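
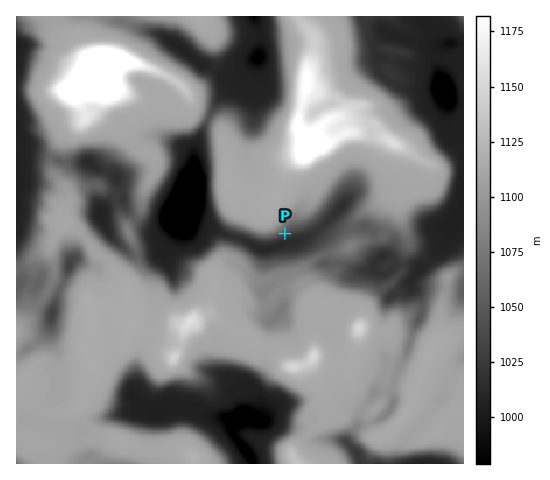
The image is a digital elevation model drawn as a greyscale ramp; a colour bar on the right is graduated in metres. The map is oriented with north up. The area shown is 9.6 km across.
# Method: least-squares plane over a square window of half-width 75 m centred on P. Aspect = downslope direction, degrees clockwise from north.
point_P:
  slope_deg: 13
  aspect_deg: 157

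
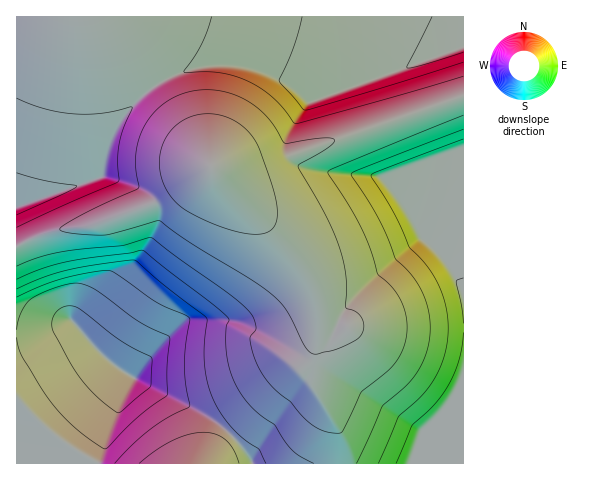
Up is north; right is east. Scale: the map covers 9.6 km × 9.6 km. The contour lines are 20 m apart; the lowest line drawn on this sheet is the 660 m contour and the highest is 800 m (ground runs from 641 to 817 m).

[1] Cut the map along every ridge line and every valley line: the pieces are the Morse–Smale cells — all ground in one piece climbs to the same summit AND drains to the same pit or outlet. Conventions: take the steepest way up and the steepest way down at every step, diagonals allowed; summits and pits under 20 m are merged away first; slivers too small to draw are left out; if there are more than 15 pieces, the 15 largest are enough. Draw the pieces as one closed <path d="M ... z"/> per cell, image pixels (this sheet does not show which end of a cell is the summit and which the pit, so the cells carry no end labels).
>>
<path d="M211 166l-4 2-53 35-62 22-39 6-37 15 1 218 80 0 21-55 15-30 4 0 48 24 32 20 23 22 12 19 86-1 0-33-27-52-1-16 5-12 2-15 0-24-6-26-9-19-16-22z"/><path d="M463 95l-173 60-31 14-17 2-30-4 74 77 16 22 9 19 6 26 0 24-2 15-5 12 1 16 27 52 1 34 125-1z"/><path d="M463 16l-361 1 41 51 67 97 13 4 22 2 25-6 20-10 172-59 2-1z"/><path d="M102 16l-86 1 1 229 36-15 39-6 62-22 57-37-68-98z"/><path d="M137 379l-5 2-14 28-20 55 154-1-12-18-23-22-20-13z"/>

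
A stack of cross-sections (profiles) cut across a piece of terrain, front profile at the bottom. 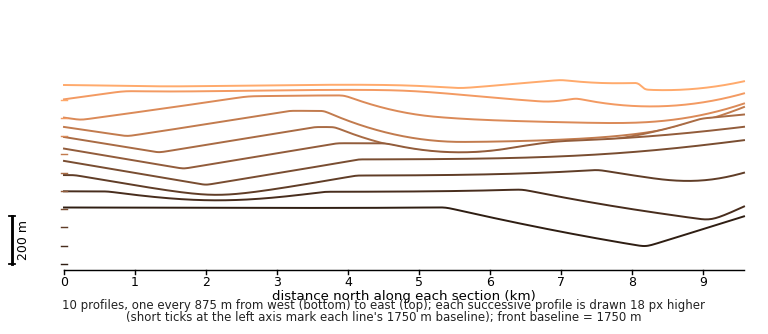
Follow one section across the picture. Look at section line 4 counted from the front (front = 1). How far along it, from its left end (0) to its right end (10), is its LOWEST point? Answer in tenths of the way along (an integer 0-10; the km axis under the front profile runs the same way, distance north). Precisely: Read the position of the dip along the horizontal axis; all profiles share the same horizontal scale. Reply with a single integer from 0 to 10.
2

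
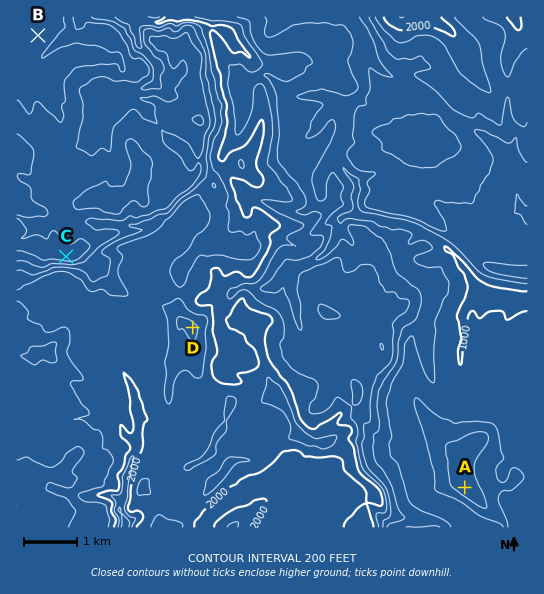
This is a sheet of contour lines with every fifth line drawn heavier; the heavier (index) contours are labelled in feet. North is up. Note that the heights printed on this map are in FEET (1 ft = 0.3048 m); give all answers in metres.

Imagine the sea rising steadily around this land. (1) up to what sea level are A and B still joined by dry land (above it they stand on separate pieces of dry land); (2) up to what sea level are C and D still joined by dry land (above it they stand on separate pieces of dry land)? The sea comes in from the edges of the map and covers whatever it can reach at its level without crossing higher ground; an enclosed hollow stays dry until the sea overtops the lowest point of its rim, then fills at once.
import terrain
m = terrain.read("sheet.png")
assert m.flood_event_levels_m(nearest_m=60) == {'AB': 360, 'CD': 660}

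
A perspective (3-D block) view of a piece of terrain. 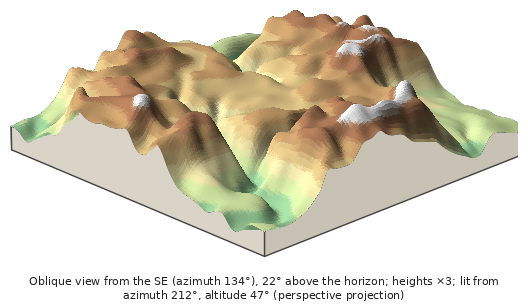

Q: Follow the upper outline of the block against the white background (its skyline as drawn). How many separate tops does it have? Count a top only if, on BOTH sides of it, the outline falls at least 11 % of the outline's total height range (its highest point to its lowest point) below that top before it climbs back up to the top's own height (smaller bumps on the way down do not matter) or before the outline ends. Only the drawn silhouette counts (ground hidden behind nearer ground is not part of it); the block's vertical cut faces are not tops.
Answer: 2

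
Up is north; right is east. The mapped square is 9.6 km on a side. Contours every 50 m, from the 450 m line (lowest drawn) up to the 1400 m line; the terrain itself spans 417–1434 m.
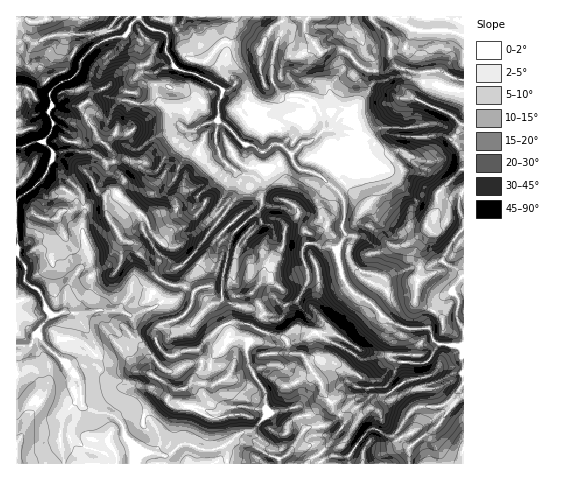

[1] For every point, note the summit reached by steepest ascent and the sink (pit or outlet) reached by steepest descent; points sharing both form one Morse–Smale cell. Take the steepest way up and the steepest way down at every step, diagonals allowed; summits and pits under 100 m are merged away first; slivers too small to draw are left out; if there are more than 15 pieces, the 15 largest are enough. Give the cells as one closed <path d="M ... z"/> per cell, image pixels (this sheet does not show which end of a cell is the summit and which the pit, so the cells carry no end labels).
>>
<path d="M234 16l-218 1 1 25 11-3 8 4 19-8 28 0 18-3 7-3 4 7-16 9-15 15-1 8-7 10-14 6-9 8 2 14-3 9 4 10-9 18 10 11 22-4 16 2 13 10 12 0 13-4 6-8 24-15 21-7 13 2 12-7 11-2-1 22 4 14 15 14 4 11 1 7-3 8-39 52-15 15 6 12-5 15-8 9-7 1 4 1 20 20 4-3 12-14 10-1 12 32 17 5-1 15 2 11 15 23 3 20-19-3-21 1-10 5-1 5 2 17 5 11-2 2-17 2-14-6-9 0-14 12-13-3 6-8 0-10-7-12-9-6-15-1-8 7 3 12 10 12 0 16 275 1 0-17 31-23 11-18 0-7 13-15 0-37-26-3-4-3-6-13-21 1-12-5-13-8-10-12-16-9-9-9-5-12-5-22 8-16-3-9 2-6-1-24-21-20-11-6-10-1-6-5-4-11 10-10-9-7-3 1 2-4-5-7-26-5-9-14-24-18 8-6 0-3-9-11 1-23 8-22z"/><path d="M463 16l-92 0 3 6 12 10 4 9 0 15 5 10-7 5-19 0-7-4-13-14-12-5-5 0-12 4-15-19 0-12 3-5-73 0 0 9-9 28 0 17 9 11 0 3-8 6 24 18 9 14 26 5 4 4 0 6 11 7-10 10 4 11 6 5 10 1 11 6 21 20 1 24-2 6 3 9-8 16 5 22 5 12 9 9 16 9 10 12 13 8 12 5 21-1 6 13 4 3 18 2 8 0z"/><path d="M217 121l-11 2-12 7-13-2-21 7-24 15-6 8-13 4-12 0-13-10-16-2-23 4-1 5 8 6 4 10 17 18 4 15-3 26 5 19-21 38-2 20 2 1 22 2 10-4 17 1 5-3 13-18 10-2 11 4 8 10 12-1 8-7 7-14 0-4-6-12 15-15 27-35 15-25-5-18-15-14-4-14z"/><path d="M168 301l-4 0-10 7-22 8-15-6-19 0-10 4-22-2 1 43-2 7 14 17 2 24 4 5 13 5 12 1 10 8 9-6 10 0 14 7 7 12 0 10-6 9 13 2 14-12 9 0 14 6 10 0 9-4-6-15 0-18 14-6 34 2 1-16-17-26-2-11 1-15-17-5-13-33-9 2-12 14-4 3-20-20z"/><path d="M53 160l-10 19-27 22 0 145 15 0 7-13 5 10 21 18 3-6 0-36-3-7 1-17 22-42-5-19 3-26-4-15-17-18-4-10z"/><path d="M38 333l-7 13-15 1 0 116 117 1 1-17-10-12-2-11-12-10-12-1-16-8-2-15-6 0-3-5 5-9-2-5-31-28z"/><path d="M109 29l-8 3-18 3-28 0-19 8-8-4-12 3 1 106 8-1 8-5 10 0 6-6 4-11-4-10 3-9-2-14 9-8 14-6 5-5 3-13 15-15 16-7z"/><path d="M370 16l-61 0-4 5 0 12 15 19 12-4 5 0 12 5 13 14 7 4 19 0 7-5-5-10 0-15-4-9-11-8z"/><path d="M463 385l-12 14 0 7-11 18-31 23 1 17 54-1z"/><path d="M43 142l-10 0-17 6 1 52 16-11 15-17 5-19z"/><path d="M143 288l-10 2-15 21 14 5 22-8 8-7-8-9z"/><path d="M76 375l-5 8 3 7 6-1 0-6z"/>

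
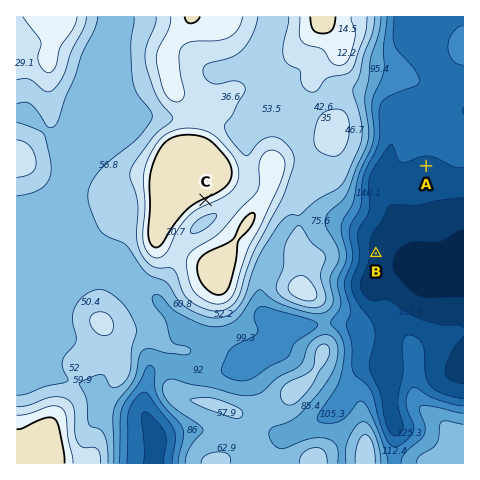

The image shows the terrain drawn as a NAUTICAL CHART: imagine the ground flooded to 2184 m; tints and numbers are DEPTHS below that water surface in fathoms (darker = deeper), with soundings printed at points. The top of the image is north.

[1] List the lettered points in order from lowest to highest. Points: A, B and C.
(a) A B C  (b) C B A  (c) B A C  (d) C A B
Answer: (c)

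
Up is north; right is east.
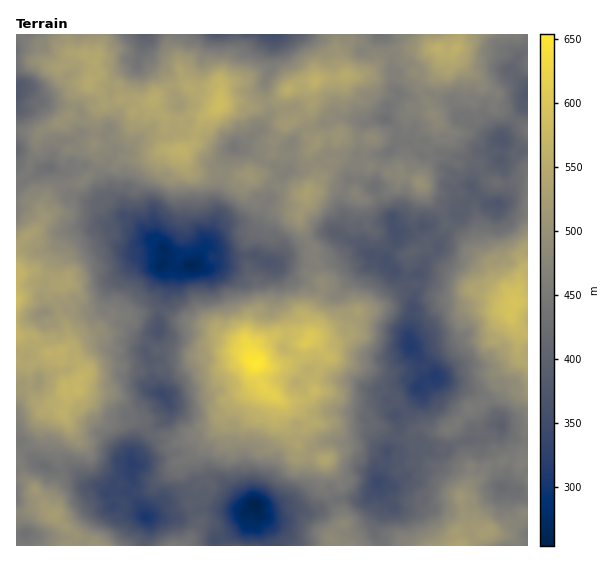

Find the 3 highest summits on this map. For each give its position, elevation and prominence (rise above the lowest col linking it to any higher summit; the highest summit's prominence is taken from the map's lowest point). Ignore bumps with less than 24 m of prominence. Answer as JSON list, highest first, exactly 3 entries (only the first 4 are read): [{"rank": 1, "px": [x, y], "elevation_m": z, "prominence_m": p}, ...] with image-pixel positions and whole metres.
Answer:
[{"rank": 1, "px": [257, 364], "elevation_m": 654, "prominence_m": 400}, {"rank": 2, "px": [306, 343], "elevation_m": 606, "prominence_m": 29}, {"rank": 3, "px": [515, 303], "elevation_m": 596, "prominence_m": 161}]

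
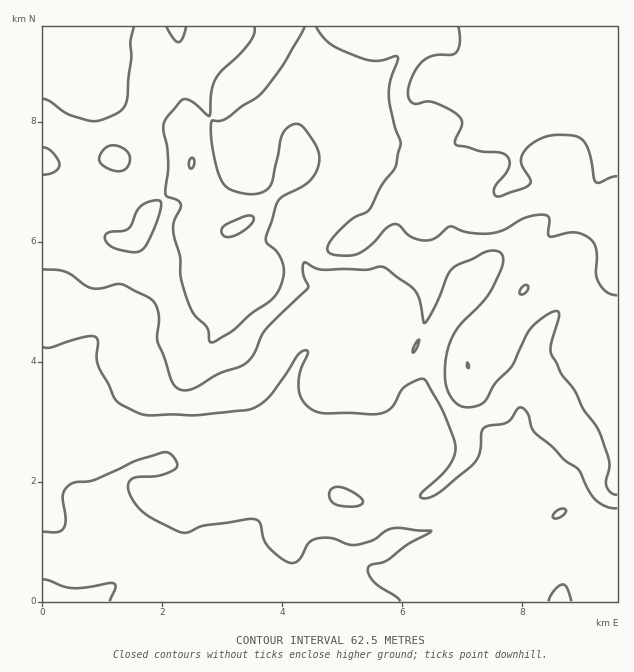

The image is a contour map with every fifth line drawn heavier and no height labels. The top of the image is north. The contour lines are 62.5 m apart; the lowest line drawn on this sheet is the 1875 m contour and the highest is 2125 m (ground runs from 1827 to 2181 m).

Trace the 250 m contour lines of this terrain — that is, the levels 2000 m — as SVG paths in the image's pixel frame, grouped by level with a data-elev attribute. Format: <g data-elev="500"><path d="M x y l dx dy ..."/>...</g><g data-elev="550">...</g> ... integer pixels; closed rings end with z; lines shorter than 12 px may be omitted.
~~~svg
<g data-elev="2000"><path d="M413 352l3-3 3-9-4 5z"/><path d="M43 269l22 3 20 13 7 3 8 1 16-5 6 0 30 16 4 6 3 9-1 27 6 15 6 21 6 9 9 3 11-3 24-14 21-7 9-6 5-8 10-22 43-42-5-15 1-10 1-1 12 7 6 1 42 0 14-3 6 1 30 23 5 9 4 22 1 1 11-18 11-29 5-7 33-17 8-1 6 1 4 4 0 8-11 25-10 14-23 24-9 16-4 14-1 13 0 12 4 11 6 9 8 5 10 0 10-4 4-4 9-16 16-17 19-38 16-13 10-4 2 5-8 27 0 11 11 21 12 14 9 20 16 23 10 30-3 24 5 7 6 2"/></g>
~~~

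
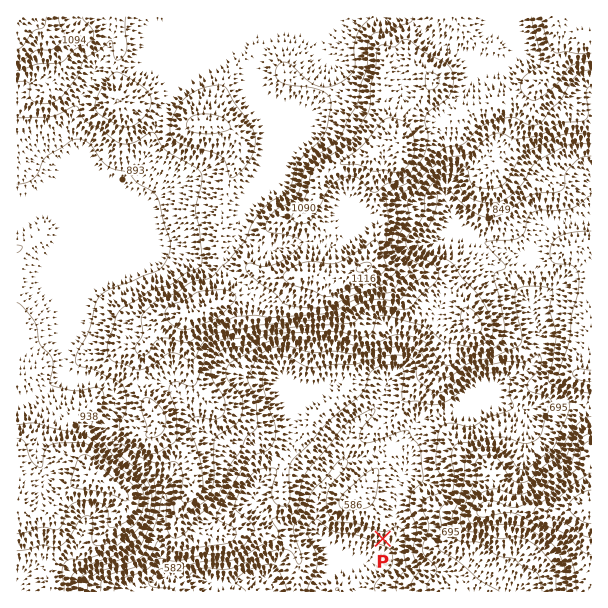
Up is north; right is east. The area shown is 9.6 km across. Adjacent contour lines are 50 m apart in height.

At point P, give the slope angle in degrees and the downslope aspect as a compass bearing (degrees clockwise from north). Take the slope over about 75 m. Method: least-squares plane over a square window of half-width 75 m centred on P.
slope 13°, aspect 193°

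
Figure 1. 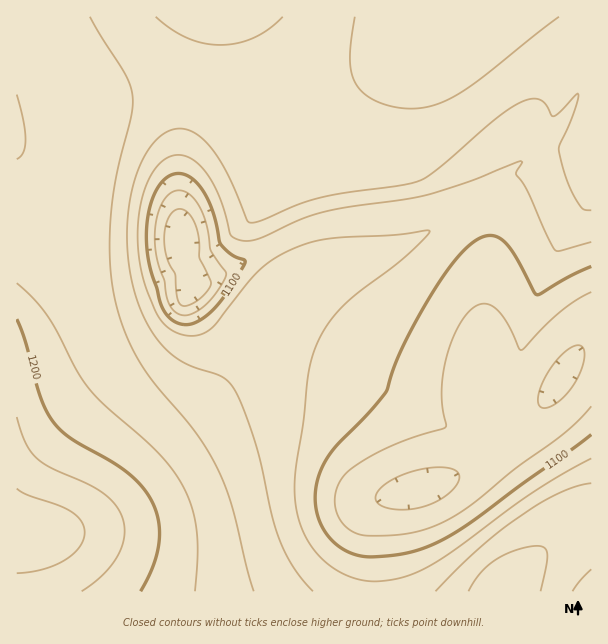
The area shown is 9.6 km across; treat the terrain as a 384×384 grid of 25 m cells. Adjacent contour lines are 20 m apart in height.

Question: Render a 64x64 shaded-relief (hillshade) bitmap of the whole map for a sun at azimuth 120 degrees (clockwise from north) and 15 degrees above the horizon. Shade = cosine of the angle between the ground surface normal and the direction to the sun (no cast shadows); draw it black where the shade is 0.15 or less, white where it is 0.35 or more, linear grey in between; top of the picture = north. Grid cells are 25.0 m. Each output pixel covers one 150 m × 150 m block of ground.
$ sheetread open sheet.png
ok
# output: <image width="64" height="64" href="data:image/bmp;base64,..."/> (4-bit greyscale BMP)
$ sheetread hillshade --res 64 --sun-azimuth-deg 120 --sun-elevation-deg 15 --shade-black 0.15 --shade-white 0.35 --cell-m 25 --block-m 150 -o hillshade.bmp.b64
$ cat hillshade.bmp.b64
<image width="64" height="64" href="data:image/bmp;base64,Qk12CAAAAAAAAHYAAAAoAAAAQAAAAEAAAAABAAQAAAAAAAAIAAATCwAAEwsAABAAAAAAAAAAAAAAABEREQAiIiIAMzMzAERERABVVVUAZmZmAHd3dwCIiIgAmZmZAKqqqgC7u7sAzMzMAN3d3QDu7u4A////AKqqqqqqqqqqqqqpmZmZmZmZiId3dmZlVUVWZ4mau7u7mqqqqqqqqqqqqqqpmZmZmZmYh3dmZlVURFZneJqru7uZqqqqu7u6qqqqqqqZmZmZmZiHdmZlVURERWZ4iaqru5maqqq7u7uqqqqqqqmZmZmZmId2ZmVURDM0VneImqqqmZmqqqu7u6qqqqqqqqqqqqmZh3ZmVVRDMyNFZ3iJmqqZmZqqqqu6qqqqqqqqqqqqqqmIdmZVVEMyIiRWd4iZqoiJmZqqqqqqqqqqqqqqqqqqqph2ZmVUQzIiIkVmeImaiIiJmZqqqqqqqqqqqqqqu7u6mHd2ZlVEMyIRJFZniJmIiIiZmZqqqqqqqqqqqqu7u7upiHd2ZVRDIiESRWZ4iYiIiIiZmZqqqqqqqqqqq7vMy6qYiHd2ZUQzIhIjRWeIiIiIiImZmZmqqqqqqqqrvMzMuqmZiHd2VUMyIiI0VneIiIiIiJmZmZmZmqqqqqu8zMy7qqmZiHdmVEMyIiNEVpiIiIiIiZmZmZmZmaqqq7vMzMu6qqmZiHdmVEMyIzRVmYiIiIiImZmZmZmZmqqqu8zMy7u6qqmZiHdlVDMzNEWZmIiIiIiJmZmZmZmZqqq7vMy7u7uqqpmZiHdlRDMzRKmZiIiIiImZmZmZmZmaqqu7u7u7u6qqqpmZiHZVQzNEqpmIiIiIiZmZmZmZmZqqqru7u7uqqqqqqZmZh2ZUQ0SqmZiIiIiJmZmZmZmZmaqqqqqqqqqqqqqZmZmYdmVERKqZmYiIiImZmZmZmZmZmqqqqqqqqqqqqpmYiZmHZVREqqmZmIiImZmZmZmZmZmZmqqqqqqqqqqqmZiImZh2VUSqqZmZmJmZmZmZmZmZmZmZmqqqqpmZqqqpmIeamYdlVKqqmZmZmZmZmZmZmZmZmZmZmZmZmZmqqqmYh4qpmHZVuqqZmZmZmZmZmIiJmZmZmZmZmZmZmqqqqpmHiqqYdmW6qpmZmZmZmZmIiIiZmZmZmZmZmZmaqqqqmYd5qqmHZrqqmZmZmZmZmYiIiImZmZmZmZmZmZqqqqqZh3mrqph2uqqZmZmZmZmZiHeIiJmZmZmZmZmZqqqqqpmIeKu6mHe6qpmZmZmZmZmHd3eImZmZmZmZmZmqqqqqmYh4q7qph7qqmZmZmZqqmIdmZ4iZmZmZmZmZmaqqqqqZiHebu6mYqqmZmZmZqqqYZlZmeImZmZmZmZmZqqqqqpmId5u7upmqqZmZmZqqu6hTNFZ4iZmZmZmZmZmqqqqqmYh3iru6qaqZmZmZmqu8uVIBJWeJmZmZmZmZmqqqqqqpiHeKu7uqqZmZmZmqu87rYQACV4iZmZmZmZmaqqqqqqmId3m7u7qZmYiJmaq83/2UAAAleJmZmZmZmZqqqqqqqYh3eKu7u5mIiImZq83e/rhAAAJXmZmZmZmZmqqqqqqpiHd4q7u7iIiIiZmrze7tuGQQAjV5mZmZmZmZqqqqqqmYd3ebu7uIiIiJmqze7tyoZVMiNFaJmZmZmZmqqquqqZh3d4q7u3iIiImavN//2oZlZ2U0RWeJmZmZmaqqq6qpmId3eau7d4iIiZq87//rdDRXmXVFVWeIiZmZqqqrqqmYh3d4qrt3iIiJmr3v/+uEIkeauoZVVmZ3eIiZqquqqZiHd3eaq3eIiJmave///IUhJYrMyoZmZmZmZneJqqqqmId3d4mqd4iImZq97//8hTIjabzdy5h3ZmZmZmeKqqqYh3d3eJqIiIiZmr3v//yWMiRXm83dy7qZmIh3ZmeaqpmHd3d3mYiIiZmave///JZDNFeJrM3MzMu7u6qYdmiqmYh3d3eIiIiJmZq87//8l1RFZ4iZq8zMzMzMzMy6h3mZiHd3d3iIiJmZmrzv/+ynVEVniJmZqqu7u7vMzMzKiImId3d3d4iJmZmavN7/7KdlVmeIiZmZmZmaqqq7zMzKmIh3d3d3mJmZmZq83u7cqGZmd4iJmZmZmZmZmaqru7u6h3d3d3eZmZmZmqvN7tuodmd4iImZmZmZmZmZmqqqqqqpdnd3d5mZmZmZq8zdy6h3d3iIiIiZmZmZmZmZqqqqqpmXVnd3mZmZmZmqvMzLmId3iIiIiIiImZmZmZmqqqqqmZl1VneZmZmZmaq7u7qYh3eIiIiIiIiIiZmZmZqqqqqZiZZFZ5mZmZmZmqu7qpiIiIiIiIiIiIiImZmZmqqqqqmImWRWmZmZmZmZqqqpmIiIiIiIiIiIiIiImZmZqqqqqZiKlUWZmZmZmZmaqqmYiIiIiIiIiIiIiIiJmZmqqqqpmIioRJmZmZmZmZmZmZiIiIiIiIiIiIiIiIiZmZqqqqqZiJpkmZmZmZmZmZmZiIiIiIiIiIiIiIiIiJmZmqqqqpmIioWZmZmZmZmZmZmIiIiIiIiIiIiIiIiIiZmZqqqqqZiJqJmZmZmZmZmZmIiIiIiHd3eIiIiIiIiImZmqqqqpmIiqmZmZmZmZmZmIiIiIh3d3d3d4iIiIiIiJmZqqqqqZiJqZmZmZmZmZmYiIiIh3d3d3d3d4iIiIiImZmaqqqpmIiZmZmZmZmZmYiIiIh3d3d3d3d3eIiIiIiJmZqqqqqZiImZmZmZmZmZiIiIiHd3d3d3d3d3iIiIiIiZmaqqqqmYiZmZmZmZmZmIiIiHd3d3d3d3d3d4iIiIiJmZmqqqqZiJmZmZmZmZmZiIiId3d3d3d3d3d3eIiIiIiZmaqqqqmY"/>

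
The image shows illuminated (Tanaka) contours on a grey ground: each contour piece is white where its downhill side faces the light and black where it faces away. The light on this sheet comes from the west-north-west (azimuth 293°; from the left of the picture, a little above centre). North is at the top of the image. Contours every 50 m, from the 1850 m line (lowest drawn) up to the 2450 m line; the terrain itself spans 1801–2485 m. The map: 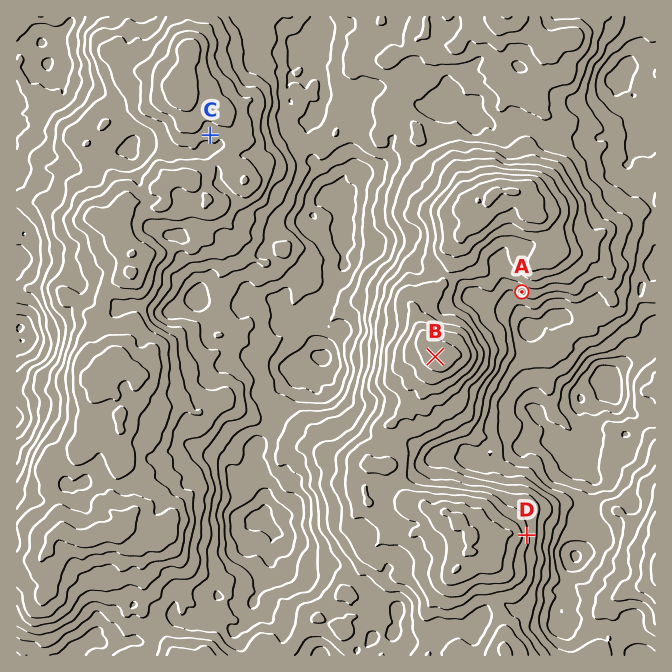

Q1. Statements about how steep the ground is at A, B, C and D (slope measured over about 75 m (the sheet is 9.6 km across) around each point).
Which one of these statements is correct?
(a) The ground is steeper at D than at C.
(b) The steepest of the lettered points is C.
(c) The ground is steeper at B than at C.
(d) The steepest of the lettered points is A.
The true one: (a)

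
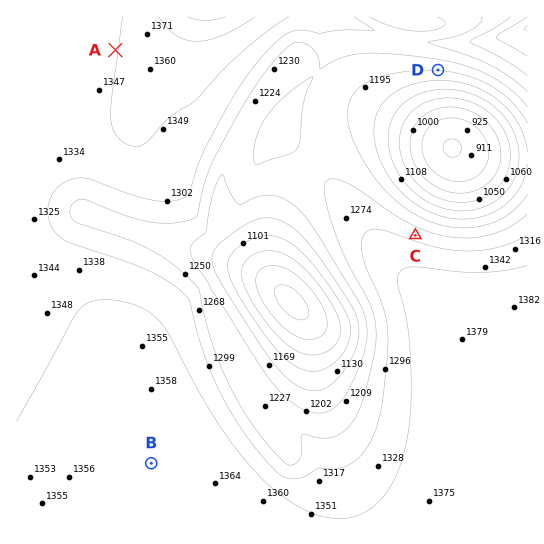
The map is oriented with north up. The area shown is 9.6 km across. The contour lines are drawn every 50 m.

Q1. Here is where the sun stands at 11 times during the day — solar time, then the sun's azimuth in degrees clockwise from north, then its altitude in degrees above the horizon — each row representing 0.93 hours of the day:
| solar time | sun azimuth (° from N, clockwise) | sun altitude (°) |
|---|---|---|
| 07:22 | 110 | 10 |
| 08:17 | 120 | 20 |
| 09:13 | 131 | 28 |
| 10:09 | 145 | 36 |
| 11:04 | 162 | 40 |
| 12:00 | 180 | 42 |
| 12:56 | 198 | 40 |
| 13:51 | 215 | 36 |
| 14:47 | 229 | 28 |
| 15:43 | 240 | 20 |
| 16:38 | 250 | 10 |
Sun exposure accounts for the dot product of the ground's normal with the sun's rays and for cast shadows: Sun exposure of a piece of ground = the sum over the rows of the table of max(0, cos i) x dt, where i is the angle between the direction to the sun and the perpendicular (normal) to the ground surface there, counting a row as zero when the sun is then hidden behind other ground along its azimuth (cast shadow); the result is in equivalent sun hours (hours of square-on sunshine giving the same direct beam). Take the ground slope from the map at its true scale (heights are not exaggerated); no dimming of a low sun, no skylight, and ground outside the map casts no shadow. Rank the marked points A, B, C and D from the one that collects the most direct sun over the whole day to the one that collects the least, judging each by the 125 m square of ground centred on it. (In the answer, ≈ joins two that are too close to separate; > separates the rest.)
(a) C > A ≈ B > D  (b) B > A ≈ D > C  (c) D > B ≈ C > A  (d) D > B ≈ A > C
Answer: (d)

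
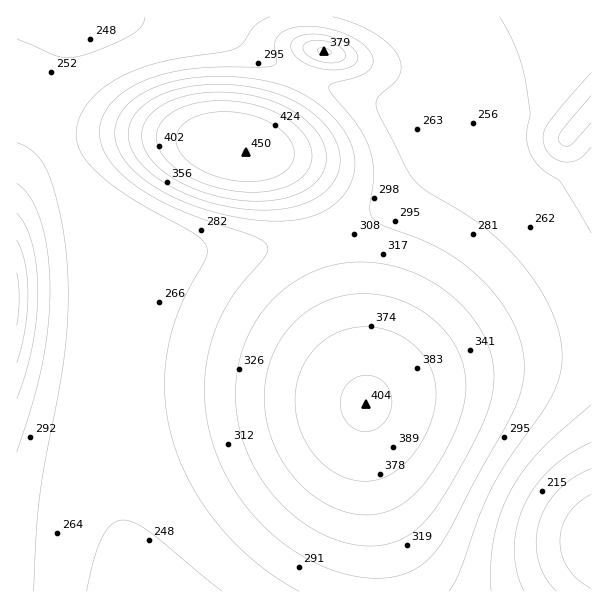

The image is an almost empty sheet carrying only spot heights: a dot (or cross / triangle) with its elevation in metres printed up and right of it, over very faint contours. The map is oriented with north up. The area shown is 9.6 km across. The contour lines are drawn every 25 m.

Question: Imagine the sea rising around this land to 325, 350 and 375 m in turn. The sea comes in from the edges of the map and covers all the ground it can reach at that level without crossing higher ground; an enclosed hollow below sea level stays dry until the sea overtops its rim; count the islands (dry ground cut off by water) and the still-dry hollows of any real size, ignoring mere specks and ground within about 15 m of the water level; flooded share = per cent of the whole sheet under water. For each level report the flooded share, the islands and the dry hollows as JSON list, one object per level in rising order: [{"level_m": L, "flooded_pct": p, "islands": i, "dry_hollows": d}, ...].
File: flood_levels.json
[{"level_m": 325, "flooded_pct": 74, "islands": 3, "dry_hollows": 0}, {"level_m": 350, "flooded_pct": 83, "islands": 3, "dry_hollows": 0}, {"level_m": 375, "flooded_pct": 90, "islands": 2, "dry_hollows": 0}]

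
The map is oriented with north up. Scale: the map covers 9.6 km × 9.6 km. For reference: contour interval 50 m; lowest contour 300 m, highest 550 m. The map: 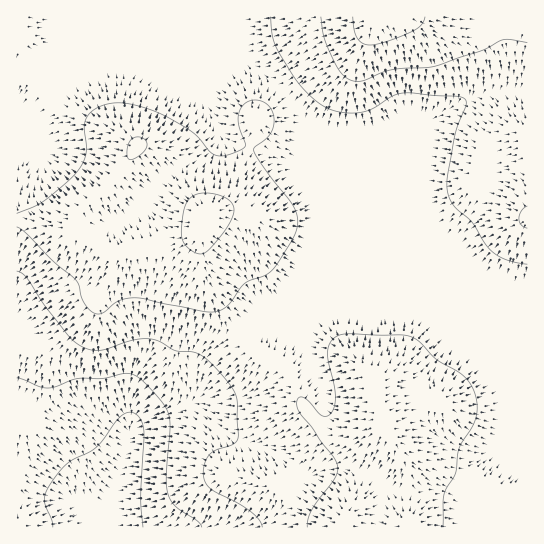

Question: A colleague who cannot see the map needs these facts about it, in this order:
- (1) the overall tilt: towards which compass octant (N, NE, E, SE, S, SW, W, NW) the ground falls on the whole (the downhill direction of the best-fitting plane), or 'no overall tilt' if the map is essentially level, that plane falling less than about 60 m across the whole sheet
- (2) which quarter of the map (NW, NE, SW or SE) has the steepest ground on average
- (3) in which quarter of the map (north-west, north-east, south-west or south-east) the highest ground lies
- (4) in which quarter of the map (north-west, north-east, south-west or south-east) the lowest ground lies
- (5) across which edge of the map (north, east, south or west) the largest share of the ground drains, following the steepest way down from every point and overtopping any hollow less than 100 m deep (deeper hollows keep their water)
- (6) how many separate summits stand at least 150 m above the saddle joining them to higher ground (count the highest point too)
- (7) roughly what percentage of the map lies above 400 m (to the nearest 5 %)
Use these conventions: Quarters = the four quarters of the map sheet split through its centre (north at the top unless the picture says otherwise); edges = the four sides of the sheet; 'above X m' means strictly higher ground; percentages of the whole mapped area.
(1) On the whole the ground falls towards the south-west.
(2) The steepest ground, on average, is in the south-west quarter.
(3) The highest ground is in the north-east quarter.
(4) The lowest ground is in the south-west quarter.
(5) The largest share of the runoff leaves by the southern edge.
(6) There is 1 summit with 150 m or more of prominence.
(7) Ground above 400 m makes up about 85 % of the sheet.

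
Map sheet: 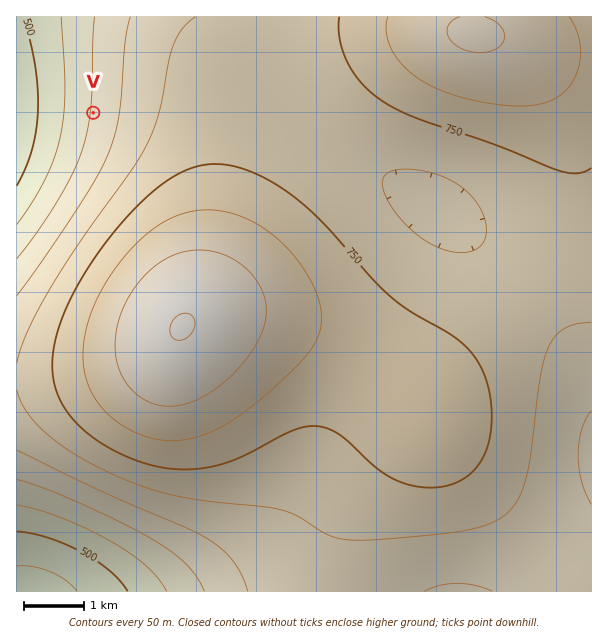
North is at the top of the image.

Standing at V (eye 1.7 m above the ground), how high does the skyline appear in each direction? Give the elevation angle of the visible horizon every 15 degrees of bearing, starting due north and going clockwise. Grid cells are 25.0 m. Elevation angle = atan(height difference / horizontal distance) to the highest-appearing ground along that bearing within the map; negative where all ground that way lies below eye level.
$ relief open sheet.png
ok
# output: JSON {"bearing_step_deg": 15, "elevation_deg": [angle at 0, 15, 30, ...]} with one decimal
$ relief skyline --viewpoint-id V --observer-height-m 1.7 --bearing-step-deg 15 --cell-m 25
{"bearing_step_deg": 15, "elevation_deg": [-0.3, 1.1, 2.4, 3.6, 4.6, 5.3, 5.7, 5.7, 5.4, 4.9, 5.1, 4.7, 3.4, 1.6, -0.6, -3.3, -5.1, -6.2, -6.5, -6.2, -5.3, -3.9, -2.8, -1.7]}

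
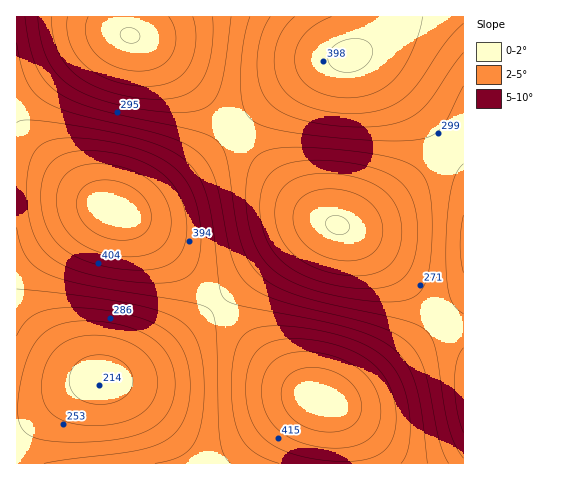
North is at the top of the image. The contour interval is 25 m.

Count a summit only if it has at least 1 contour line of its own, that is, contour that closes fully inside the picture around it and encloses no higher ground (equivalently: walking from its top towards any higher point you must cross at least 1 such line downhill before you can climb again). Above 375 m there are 3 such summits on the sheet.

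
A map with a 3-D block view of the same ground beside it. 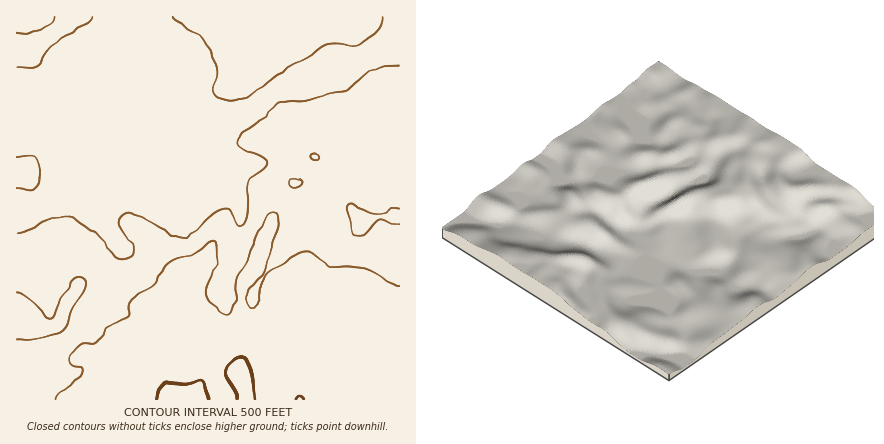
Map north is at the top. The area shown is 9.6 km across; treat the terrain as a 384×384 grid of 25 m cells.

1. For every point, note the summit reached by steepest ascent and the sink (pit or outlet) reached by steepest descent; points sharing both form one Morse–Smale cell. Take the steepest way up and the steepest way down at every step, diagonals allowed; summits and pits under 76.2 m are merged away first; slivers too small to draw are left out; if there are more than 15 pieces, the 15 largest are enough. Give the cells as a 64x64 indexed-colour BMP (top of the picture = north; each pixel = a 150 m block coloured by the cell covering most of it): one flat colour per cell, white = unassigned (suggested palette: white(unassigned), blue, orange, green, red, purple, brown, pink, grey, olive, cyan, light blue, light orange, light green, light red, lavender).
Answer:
<image width="64" height="64" href="data:image/bmp;base64,Qk12CAAAAAAAAHYAAAAoAAAAQAAAAEAAAAABAAQAAAAAAAAIAAATCwAAEwsAABAAAAAAAAAA////ALR3HwAOf/8ALKAsACgn1gC9Z5QAS1aMAMJ34wB/f38AIr28AM++FwDox64AeLv/AIrfmACWmP8A1bDFABERERERERERERERERERERERERERERERERERERERERERERERERERERERERERERERERERERERERERERERERERERERERERERERERERERERERERERERERERERERERERERERERERERERERERERERERERERERERERERERERERERERERERERERERERERERERERERERERERERERERERERERERERERERERERERERERERERERERERERERERERERERERERERERERERERERERERERERERERERERERERERERERERERERERERERERERERERERERERERERERERERERERERERERERERERERERERERERERERERERERERERERERERERERERERERERERERERERERERERERERERERERERERERERERERERERERERERERERERERERERERERERERERERERERERERERERERERERERERERERERERERERERERERERERERERERERERERERERERERERERERERERERERERERERERERERERERERERERERERERERERERERERERERERERERERERERERERERERERERERERERERERERERERERERERERERERERERERERERERERERERERERERERERERERERERERERERERERERERERERERERERERERERERERERERERERERERERERERERERERERERERERERERERERERERERERERERERERERERERERERERERERERERERERERERERERERERERERERERERERERERERERERERERERERERERERERERERERERERERERERERERERERERERERERERERERERERERERERERERERERERERERERERERERERERERERERERERERERERERERERERERERERERERERERERERERERERERERERERERERERERERERERERERERERERERERERERERERERERERERERERERERERERERERERERERERERERERERERERERERERERERERERERERERERERERERERERERERERERERERERERERERERERERERERERERERERERERERERERERERERERERERERERERERERERERERERERERERERERERERERERERERERERERERERERERERERERERERERERERERERERERERERERERERERERERERERERERERERERERERERERERERERERERERERERERERERERERERERERERERERERERERERERERERERERERERERERERERERERERERERERERERERERERERERERERERERERERERERERERERERERERERERERERERERERERERERERERERERERERERERERERERETMzERERERERERERERERERERERERERERERERERERERERMzMzEREREREREREREREREREREREREREREREREREREREzMzMxETMzMxERERERERERERERERERERERERERERERETMzMzMzMzMzMRERERERERERERERERERERERERERERERMzMzMzMzMzMzEREREREREREREREREREREREREREREREzMzMzMzMzMxERERERERERERERERERERERERERERERETMzMzMzMzMxERERERERERERERERERERERERERERERERMzMzMzMzMxEREREREREREREREREREREREREREREREREzMzMzMzMxERERERERERERERERERERERERERERERERETMzMzMzMzERERERERERERERERERERERERERERERERERMzMzMzMzMREREREREREREREREREREREREREREREREREzMzMzMzMxERERERERESERERERERERERERERERERERETMzMzMzMzMREREREREiIiERERERERERERERERERERERMzMzMzMzMxEREiIiIiIiIiEREREREREREREREREREREzMzMzMzMzERIiIiIiIiIiIiIiERERERERERERERERETMzMzMzMzMSIiIiIiIiIiIiIiIiERERERERERERERERMzMzMzMzMiIiIiIiIiIiIiIiIiIhEREREREREREREREzMzMzMzMiIiIiIiIiIiIiIiIiIiIRERERERERERERETMzMzMzMiIiIiIiIiIiIiIiIiIiIiIRERERERERERERMzMzMyIiIiIiIiIiIiIiIiIiIiIiIiIREREREREREREzMzIiIiIiIiIiIiIiIiIiIiIiIiIiIiIiIhERERERETMzIiIiIiIiIiIiIiIiIiIiIiIiIiIiIiIiIiERERERMzMiIiIiIiIiIiIiIiIiIiIiIiIiIiIiIiIiIhEREREzMiIiIiIiIiIiIiIiIiIiIiIiIiIiIiIiIiIiIRERETMiIiIiIiIiIiIiIiIiIiIiIiIiIiIiIiIiIiIiIRERIiIiIiIiIiIiIiIiIiIiIiIiIiIiIiIiIiIiIiIiIREiIiIiIiIiIiIiIiIiIiIiIiIiIiIiIiIiIiIiIiIiEUREQiIiIiIiIiIiIiIiIiIiIiIiIiIiIiIiIiIiIiIhREREQiIiIiIiIiIiIiIiIiIiIiIiIiIiIiIiIiIiIiJEREREIiIiIiIiIiIiIiIiIiIiIiIiIiIiIiIiIiIiIkREREQiIiIiIiIiIiIiIiIiIiIiIiIiIiIiIiIiIiIi"/>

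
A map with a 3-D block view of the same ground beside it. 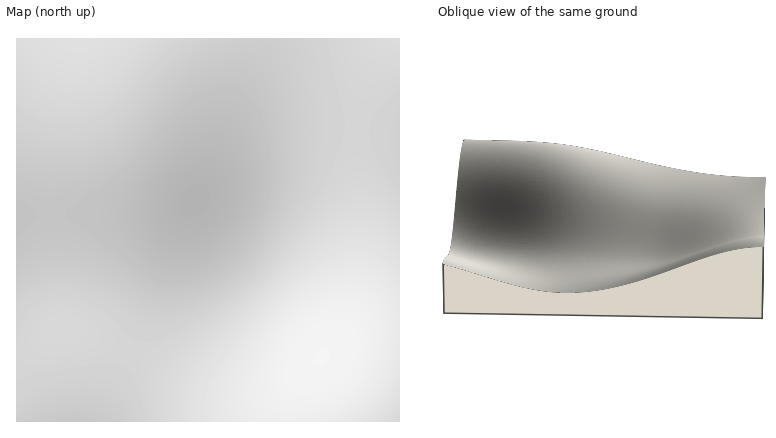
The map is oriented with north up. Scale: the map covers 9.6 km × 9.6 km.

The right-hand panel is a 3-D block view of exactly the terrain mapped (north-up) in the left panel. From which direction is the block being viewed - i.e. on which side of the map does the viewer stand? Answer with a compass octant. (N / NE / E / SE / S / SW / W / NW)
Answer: S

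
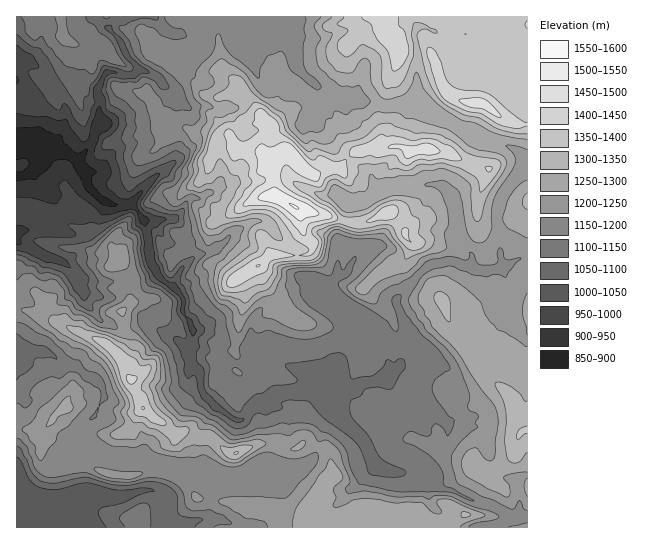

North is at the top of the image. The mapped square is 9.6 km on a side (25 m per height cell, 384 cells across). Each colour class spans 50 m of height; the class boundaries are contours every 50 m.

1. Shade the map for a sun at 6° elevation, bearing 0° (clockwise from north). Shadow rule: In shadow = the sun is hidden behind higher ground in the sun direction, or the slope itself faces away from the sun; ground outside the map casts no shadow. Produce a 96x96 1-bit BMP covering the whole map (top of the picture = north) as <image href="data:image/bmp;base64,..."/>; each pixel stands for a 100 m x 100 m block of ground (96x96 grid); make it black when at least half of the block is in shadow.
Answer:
<image width="96" height="96" href="data:image/bmp;base64,Qk2+BAAAAAAAAD4AAAAoAAAAYAAAAGAAAAABAAEAAAAAAIAEAAATCwAAEwsAAAIAAAAAAAAA////AAAAAAA///////4AAAB4P/B///////4AAADgH/9///////4AAAAAAD9///////wAAAABwf///////+AAAAABD///////g/AAAAAAH///////B/gACAAAP+f/////v/wAHgAA/4b///////9wHgAAfw/////////8AAAAHh///w/////+AAAPEB/8AH/////+AAB/AB//AP//////AAH+AA//4f//////AAH8AAf/4////h//AAH4AAP/8////AcCAADAAAP/8//7+AAAAAAAAAHj+B/5gAAAAAAAAAED+Y/4APAAAAAAAAAB///wAfwAAAAAAAAA///AAf4eAAAAQMAA//+AA///wAAAz+AAH/wAD///4AABg+AAB/wAD///4AADA+AAB/4AH///8AAAH+AAD/8wH///8AAAf8AAD//4D///9gDg/4AA///wI///8A7j/wAD//HgM///8B7//gAP//BgM///8P///AD///AAc///+///+AD//+AAJ///////+AD//+AAB///////8AD//8ABB///////8AD//4AD9///////4AD//AAHz///////wAD/8AAef///////gAD/wHD8////////AAD8APvg///////+AADwAP/x///////8AACAAAfx///////4AAAAAAfz///////4AAAAAOBjv//////wAAAAA/AH///////wAAAAD/AP///////wAAAAD/gf/f/////4AAAAH/gf8H/////4AAAAP/w/eB/////8A4AAf/g/mA//////H8AB+Bh33AH///////wH4wBz/+H//////98f/ADg////////7uc/gAHg///////+/+FwAADH///////F/+AAAADf//////+B/+DAAAD///////8H/+D/gAH///////8H//D4AAP/4////D8P/+MAAAP/4P//4A4///EAAB//8H/8D4B//fAAAP//8B/wH/B//fgAAf8/+AfB/////fwAAf+B/AAH//////wAA+/A/8AP//////4ADA/gf+wf//////8ADc/4H/4///////8AH//8D+d+ef////8AP//+b/B8Af///j8B////B/hwA///8D8P/+H/h/gwAf//4////+A/hwAAAP+/D////nwfxAAAAAAAH////w4P4AAAAAAAP////yADgAAAAAAA//////gAADgAAAAB//////wAADgAAAAD//z///wAMAAAAAAH//D///4AcAAAAAOH/8D/9/8Af8AABg/H/4AH9/+A/+AAH//P/gA/5/8C/+AAP//PwAB/7/wfAAAAf//vAAB778A/gAAA///uAADz58A/AAAB/+fuAAD/9//+HAAB//PuAAD/+//+BAAB//HsAAD//f/4AAAA//jsAAD//efwAAAAP/j4AAD//Y/AAAAAC/zwAAD/+BwAAAAAA/wQAAD/4B4AAAAAAfgAQAD/AB4AAAAA4OAAwAD8AHwEAAAA+EABgACMAPAPAAAA/wAfAACAAOAfwAHAB/A+AACAAfgAAAAAAGA8AAA="/>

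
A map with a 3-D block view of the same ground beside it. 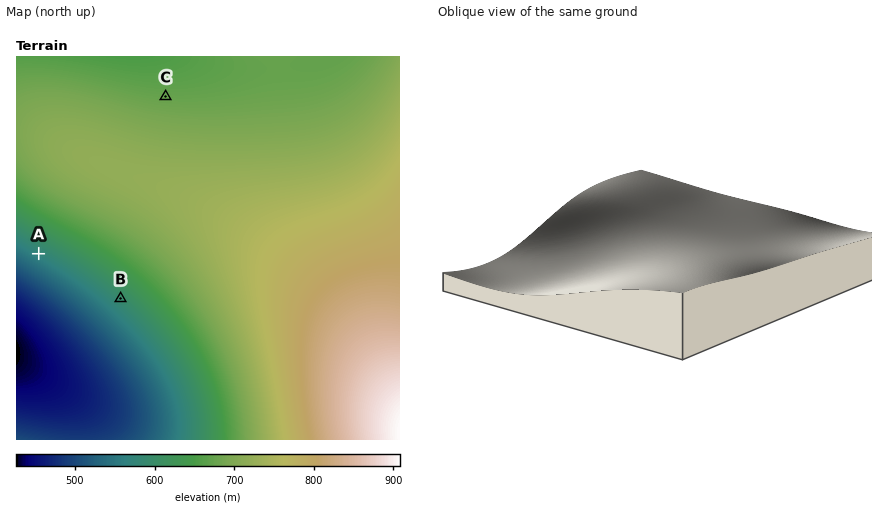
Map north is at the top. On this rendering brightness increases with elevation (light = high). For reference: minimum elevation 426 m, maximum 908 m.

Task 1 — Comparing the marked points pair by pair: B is below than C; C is above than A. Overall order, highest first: C B A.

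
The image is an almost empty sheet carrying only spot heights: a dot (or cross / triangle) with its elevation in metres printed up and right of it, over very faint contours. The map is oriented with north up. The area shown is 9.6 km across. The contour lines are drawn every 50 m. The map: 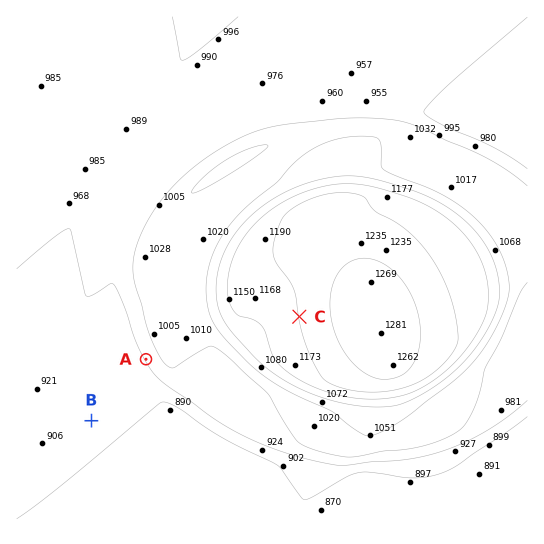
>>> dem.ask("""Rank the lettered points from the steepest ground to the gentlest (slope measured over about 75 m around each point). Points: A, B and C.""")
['A', 'C', 'B']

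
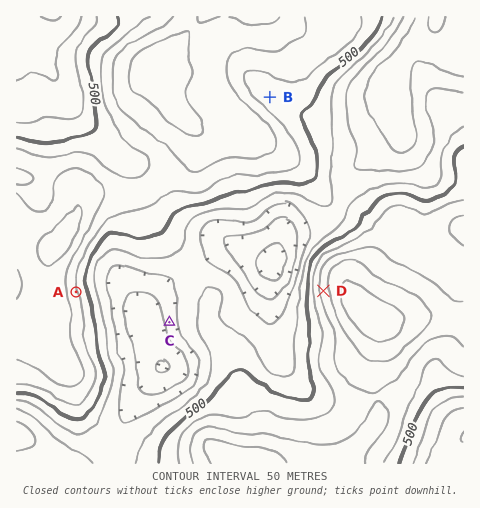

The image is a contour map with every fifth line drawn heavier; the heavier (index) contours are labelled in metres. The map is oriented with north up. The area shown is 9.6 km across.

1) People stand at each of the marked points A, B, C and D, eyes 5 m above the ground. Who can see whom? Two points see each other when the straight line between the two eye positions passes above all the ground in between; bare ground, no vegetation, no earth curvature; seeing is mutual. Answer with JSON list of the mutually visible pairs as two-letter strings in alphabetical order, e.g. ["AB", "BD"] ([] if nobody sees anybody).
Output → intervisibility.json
["AC", "AD"]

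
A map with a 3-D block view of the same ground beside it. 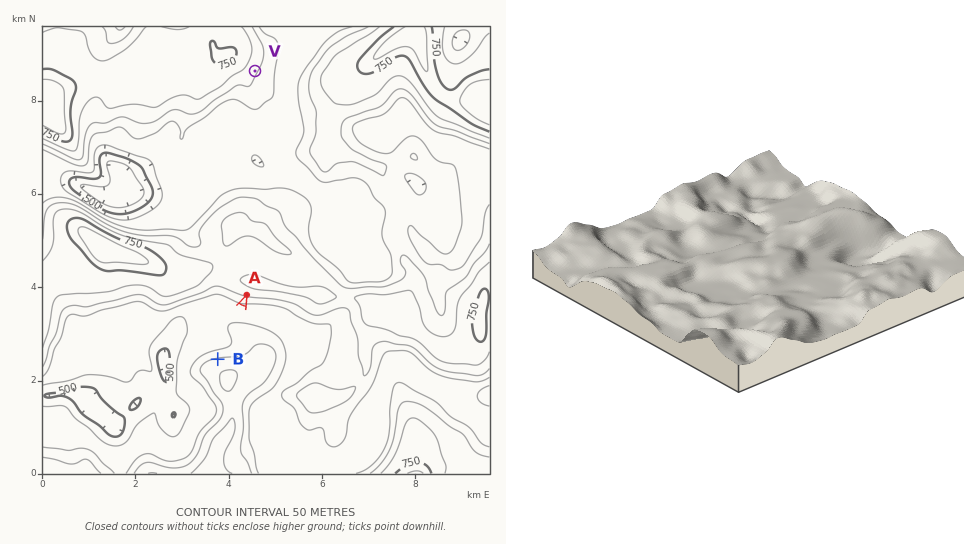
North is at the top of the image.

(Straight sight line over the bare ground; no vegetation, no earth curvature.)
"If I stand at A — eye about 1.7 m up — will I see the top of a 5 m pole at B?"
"Yes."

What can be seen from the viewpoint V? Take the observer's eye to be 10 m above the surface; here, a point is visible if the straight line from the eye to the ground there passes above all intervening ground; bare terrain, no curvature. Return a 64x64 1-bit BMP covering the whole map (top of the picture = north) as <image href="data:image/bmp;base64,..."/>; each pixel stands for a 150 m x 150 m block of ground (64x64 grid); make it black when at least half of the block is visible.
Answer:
<image width="64" height="64" href="data:image/bmp;base64,Qk0+AgAAAAAAAD4AAAAoAAAAQAAAAEAAAAABAAEAAAAAAAACAAATCwAAEwsAAAIAAAAAAAAA////AAAAAAAAAAAAAAA/AAAAAAAAAB8AAAAAAAAAHgAAAAAAAAAcAAAAAAAAAAwAAAAAAAAAAAAAAAAAAAAAAAAAAAAAAAAAAAAAAAAAAAAAAAAAAAAAAAAAAAAAAAAAAAAAAAAAAAAAAAAAAAAAAAAAAAAAAAAAAAAAAAAAAAAAAAAAAAAAAAAAAAAAAAAAAAAAAAAAAAAAAAAAAAAAOAAAAAAAAAA8AAAAAAAAAD4AAAAAAAAAPgAAAAAAAgA+AAAAAAADAD4AAAAAAAPAPgAAAAAAf/geAAAAAAf/+B8AAAAAA//8DwAAIAAB/wAHAAB+AAH+AAcAA/4AA/wAAwAf/gAOeAAAAP/8ADx4AAAB//wAeHAAAAP//AD4YAAAB///h/jAAAAPA//3+MAAAAAA///4gAAAAAB///8AAAAAAD///wAAAAAAP//+AAAAAAAf//wAAAAAAA//+AAAAAAAB//wAAAAAAAD//AAAAAAAAD//gAAAAAAAD//YAAAAAAAA/+AAAAAAAAD/wAAAAAAAAH/gAAAAAAAAP+AAAcAAAAA/4AADgAAAAD/wAAeAAAAAf/AAHwAAAAD/4AAjAAAAAf/gAECAAAAB/+MAAAAAAAH/5wAAAAAAAf//gAAAAAAEn//AAAAAAAAf/+AAAAAAAAf/8AAAAAAAB//4AAAAAAAH/fwAA=="/>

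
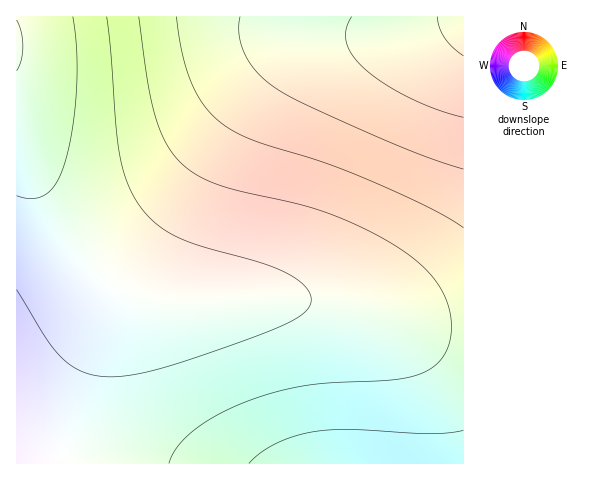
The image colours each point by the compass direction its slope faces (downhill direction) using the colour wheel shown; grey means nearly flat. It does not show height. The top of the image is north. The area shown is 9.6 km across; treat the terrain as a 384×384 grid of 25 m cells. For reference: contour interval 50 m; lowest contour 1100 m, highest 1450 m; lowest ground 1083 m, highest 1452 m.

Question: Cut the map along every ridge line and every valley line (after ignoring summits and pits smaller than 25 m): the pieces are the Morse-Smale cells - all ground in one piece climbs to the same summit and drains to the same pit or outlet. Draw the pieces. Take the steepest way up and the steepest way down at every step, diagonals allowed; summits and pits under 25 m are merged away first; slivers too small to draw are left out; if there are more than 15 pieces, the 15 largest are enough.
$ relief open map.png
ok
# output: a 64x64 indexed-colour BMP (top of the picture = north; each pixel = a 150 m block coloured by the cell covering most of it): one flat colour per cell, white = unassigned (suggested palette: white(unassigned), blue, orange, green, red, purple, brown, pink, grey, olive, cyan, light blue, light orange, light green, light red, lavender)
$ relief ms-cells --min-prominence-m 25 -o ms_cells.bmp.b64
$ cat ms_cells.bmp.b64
<image width="64" height="64" href="data:image/bmp;base64,Qk12CAAAAAAAAHYAAAAoAAAAQAAAAEAAAAABAAQAAAAAAAAIAAATCwAAEwsAABAAAAAAAAAA////ALR3HwAOf/8ALKAsACgn1gC9Z5QAS1aMAMJ34wB/f38AIr28AM++FwDox64AeLv/AIrfmACWmP8A1bDFABERESIiIiIiIiIiIiIiIiIiIiIiIiIiIiIiIiIiIiIiERERIiIiIiIiIiIiIiIiIiIiIiIiIiIiIiIiIiIiIiIREREiIiIiIiIiIiIiIiIiIiIiIiIiIiIiIiIiIiIiIhERERIiIiIiIiIiIiIiIiIiIiIiIiIiIiIiIiIiIiIiEREREiIiIiIiIiIiIiIiIiIiIiIiIiIiIiIiIiIiIiIRERESIiIiIiIiIiIiIiIiIiIiIiIiIiIiIiIiIiIiIhERERIiIiIiIiIiIiIiIiIiIiIiIiIiIiIiIiIiIiIiERERESIiIiIiIiIiIiIiIiIiIiIiIiIiIiIiIiIiIiIRERERIiIiIiIiIiIiIiIiIiIiIiIiIiIiIiIiIiIiIhEREREiIiIiIiIiIiIiIiIiIiIiIiIiIiIiIiIiIiIiERERERIiIiIiIiIiIiIiIiIiIiIiIiIiIiIiIiIiIiIREREREiIiIiIiIiIiIiIiIiIiIiIiIiIiIiIiIiIiIhERERESIiIiIiIiIiIiIiIiIiIiIiIiIiIiIiIiIiIiEREREREiIiIiIiIiIiIiIiIiIiIiIiIiIiIiIiIiIiIRERERESIiIiIiIiIiIiIiIiIiIiIiIiIiIiIiIiIiIhEREREREiIiIiIiIiIiIiIiIiIiIiIiIiIiIiIiIiIiERERERESIiIiIiIiIiIiIiIiIiIiIiIiIiIiIiIiIiIRERERERIiIiIiIiIiIiIiIiIiIiIiIiIiIiIiIiIiIhERERERESIiIiIiIiIiIiIiIiIiIiIiIiIiIiIiIiIiERERERERIiIiIiIiIiIiIiIiIiIiIiIiIiIiIiIhERERERERERESIiIiIiIiIiIiIiIiIiIiIiIiIiIhERERERERERERERIiIiIiIiIiIiIiIiIiIiIiIiIhEREREREREREREREREiIiIiIiIiIiIiIiIiIiIiIhERERERERERERERERERERIiIREREREREREREREREREREREREREREREREREREREREhERERERERERERERERERERERERERERERERERERERERERERERERERERERERERERERERERERERERERERERERERERERERERERERERERERERERERERERERERERERERERERERERERERERERERERERERERERERERERERERERERERERERERERERERERERERERERERERERERERERERERERERERERERERERERERERERERERERERERERERERERERERERERERERERERERERERERERERERERERERERERERERERERERERERERERERERERERERERERERERERERERERERERERERERERERERERERERERERERERERERERERERERERERERERERERERERERERERERERERERERERERERERERERERERERERERERERERERERERERERERERERERERERERERERERERERERERERERERERERERERERERERERERERERERERERERERERERERERERERERERERERERERERERERERERERERERERERERERERERERERERERERERERERERERERERERERERERERERERERERERERERERERERERERERERERERERERERERERERERERERERERERERERERERERERERERERERERERERERERERERERERERERERERERERERERERERERERERERERERERERERERERERERERERERERERERERERERERERERERERERERERERERERERERERERERERERERERERERERERERERERERERERERERERERERERERERERERERERERERERERERERERERERERERERERERERERERERERERERERERERERERERERERERERERERERERERERERERERERERERERERERERERERERERERERERERERERERERERERERERERERERERERERERERERERERERERERERERERERERERERERERERERERERERERERERERERERERERERERERERERERERERERERERERERERERERERERERERERERERERERERERERERERERERERERERERERERERERERERERERERERERERERERERERERERERERERERERERERERERERERERERERERERERERERERERERERERERERERERERERERERERERERERERERERERERERERERERERERERERERERERERERERERERERERERERERERERERERERERERERERERERERERERERERERERERERERERERERERERERERERERERERERERERERERERERERERERERERERERERERERERERERERERERERERERERERERERERERERERERERERERERERERERERERERERERERERERERERERERERERERERERERERERERERERERERERERERERERERERERERERERERERERERERERERERERERERERERERERERERERERERERERERERERERERERERERERERERERERERERERERERERERERERERERERERERERERERERERERERERERERERERERERERERERERERERERERERERERERERERERERERERERERERERERERERERERERERERERERERERERERERERERERERERERER"/>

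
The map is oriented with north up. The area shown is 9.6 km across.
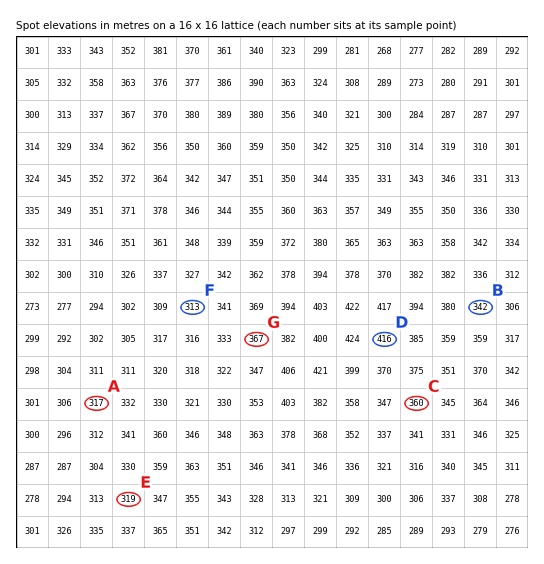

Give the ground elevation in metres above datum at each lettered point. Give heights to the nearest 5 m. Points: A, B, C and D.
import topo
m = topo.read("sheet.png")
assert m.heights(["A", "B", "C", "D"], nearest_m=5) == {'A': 315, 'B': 340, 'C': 360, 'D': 415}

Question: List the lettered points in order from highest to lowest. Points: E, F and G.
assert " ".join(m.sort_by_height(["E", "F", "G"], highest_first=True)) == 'G E F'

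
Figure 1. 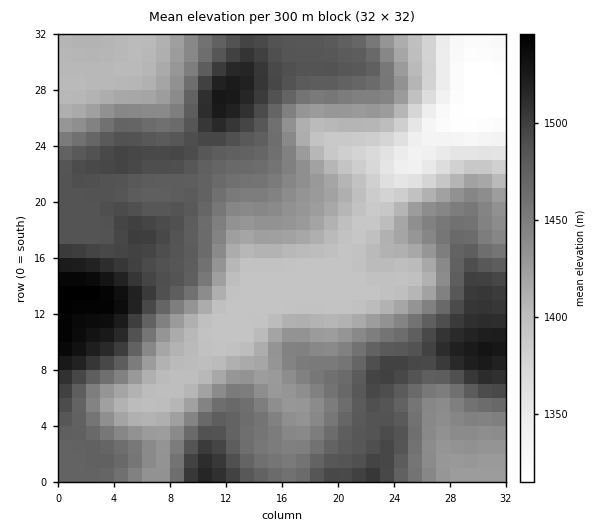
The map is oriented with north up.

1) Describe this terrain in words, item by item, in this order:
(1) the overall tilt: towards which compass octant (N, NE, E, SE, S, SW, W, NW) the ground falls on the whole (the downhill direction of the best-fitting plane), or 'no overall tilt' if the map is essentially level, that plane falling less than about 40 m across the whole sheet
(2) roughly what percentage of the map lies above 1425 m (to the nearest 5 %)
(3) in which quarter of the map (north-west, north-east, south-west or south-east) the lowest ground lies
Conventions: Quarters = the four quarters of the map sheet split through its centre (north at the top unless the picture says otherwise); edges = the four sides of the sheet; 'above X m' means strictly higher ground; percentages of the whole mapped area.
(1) On the whole the ground falls towards the north-east.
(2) About 65 % of the map lies above 1425 m.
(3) The lowest point lies in the north-east quarter of the map.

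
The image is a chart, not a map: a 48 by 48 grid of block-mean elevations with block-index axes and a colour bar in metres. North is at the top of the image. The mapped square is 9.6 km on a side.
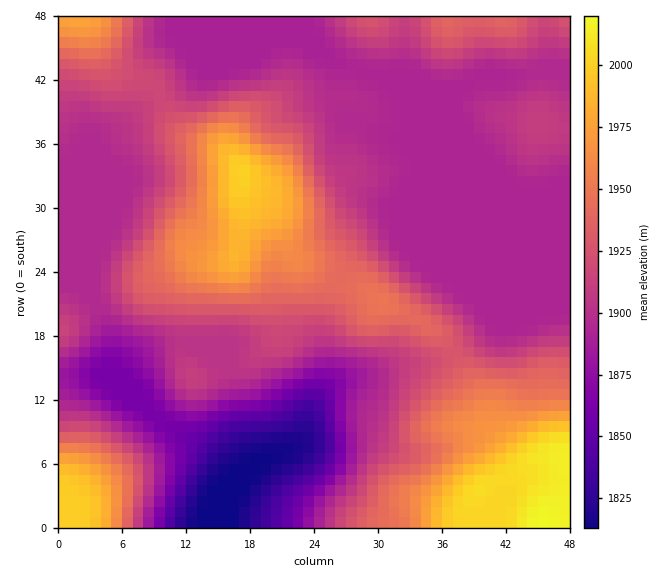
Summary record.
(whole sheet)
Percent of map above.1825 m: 97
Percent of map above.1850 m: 94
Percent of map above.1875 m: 89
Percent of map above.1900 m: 56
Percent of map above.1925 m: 32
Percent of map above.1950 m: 17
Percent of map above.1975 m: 9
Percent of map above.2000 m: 3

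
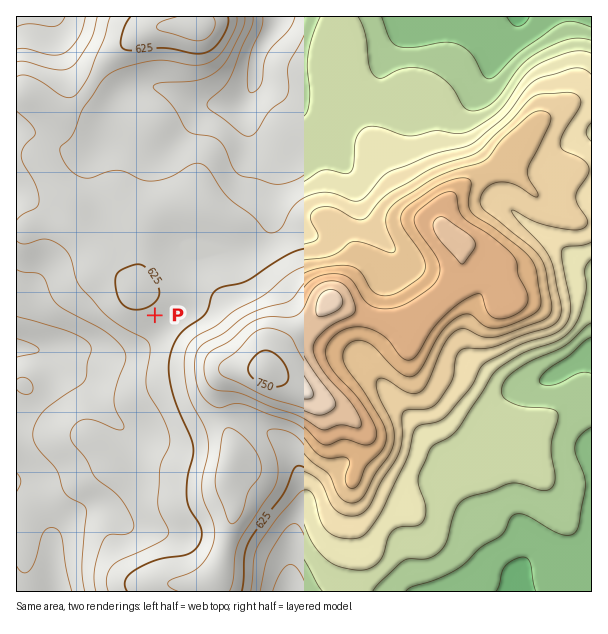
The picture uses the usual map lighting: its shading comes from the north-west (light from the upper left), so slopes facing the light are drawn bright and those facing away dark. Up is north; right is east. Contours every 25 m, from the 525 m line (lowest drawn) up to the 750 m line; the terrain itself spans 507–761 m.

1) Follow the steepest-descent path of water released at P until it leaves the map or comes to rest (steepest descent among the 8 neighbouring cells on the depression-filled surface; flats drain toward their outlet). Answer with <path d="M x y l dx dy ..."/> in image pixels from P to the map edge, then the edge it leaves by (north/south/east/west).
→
<path d="M155 315l0 17-20 19-97 0-2-1-10 0-2-2-7 0"/>
exit: west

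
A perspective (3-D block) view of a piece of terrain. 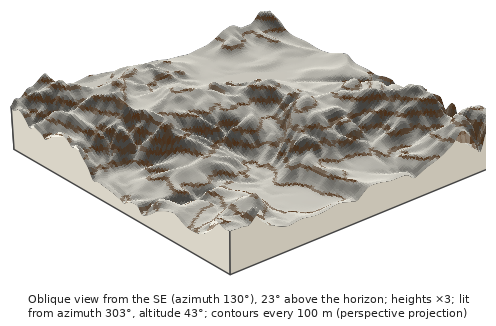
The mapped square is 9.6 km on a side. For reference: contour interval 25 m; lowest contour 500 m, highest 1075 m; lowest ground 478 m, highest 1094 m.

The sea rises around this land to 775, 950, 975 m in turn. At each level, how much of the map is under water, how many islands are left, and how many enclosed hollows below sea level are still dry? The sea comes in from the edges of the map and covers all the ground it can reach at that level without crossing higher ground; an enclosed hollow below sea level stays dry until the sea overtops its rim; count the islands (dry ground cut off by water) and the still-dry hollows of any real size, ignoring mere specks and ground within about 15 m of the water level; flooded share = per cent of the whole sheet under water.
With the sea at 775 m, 34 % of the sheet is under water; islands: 1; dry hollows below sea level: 0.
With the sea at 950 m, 88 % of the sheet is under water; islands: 3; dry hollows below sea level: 0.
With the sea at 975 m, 93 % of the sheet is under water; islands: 4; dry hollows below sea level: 0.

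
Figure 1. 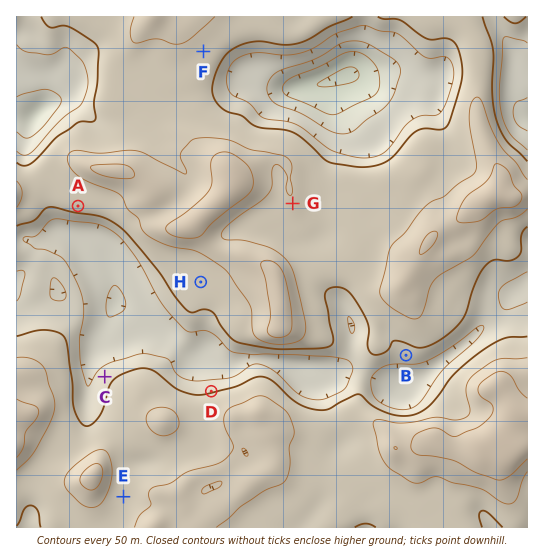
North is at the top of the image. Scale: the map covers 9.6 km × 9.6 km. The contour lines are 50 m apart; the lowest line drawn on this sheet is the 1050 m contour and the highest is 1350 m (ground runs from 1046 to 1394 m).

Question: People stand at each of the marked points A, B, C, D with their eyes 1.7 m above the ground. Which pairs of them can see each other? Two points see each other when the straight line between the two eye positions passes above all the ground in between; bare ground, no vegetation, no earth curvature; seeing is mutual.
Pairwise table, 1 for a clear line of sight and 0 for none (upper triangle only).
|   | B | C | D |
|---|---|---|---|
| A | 0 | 1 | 1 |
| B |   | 0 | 0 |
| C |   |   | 0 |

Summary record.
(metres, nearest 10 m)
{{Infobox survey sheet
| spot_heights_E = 1280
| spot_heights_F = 1280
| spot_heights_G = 1300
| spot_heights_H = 1270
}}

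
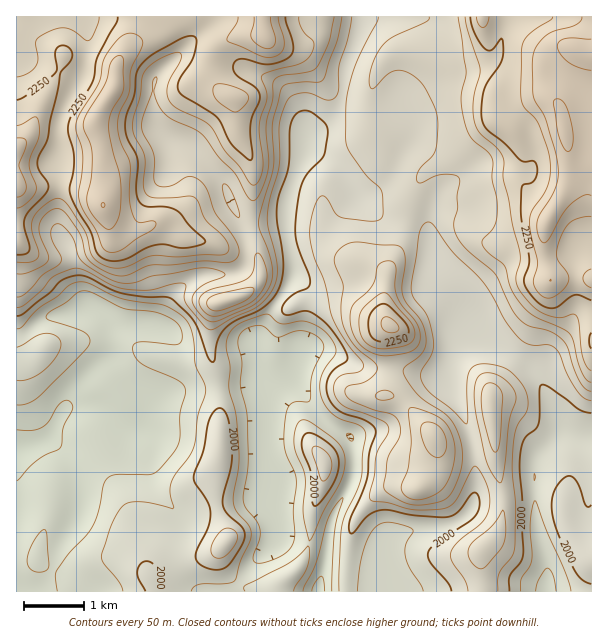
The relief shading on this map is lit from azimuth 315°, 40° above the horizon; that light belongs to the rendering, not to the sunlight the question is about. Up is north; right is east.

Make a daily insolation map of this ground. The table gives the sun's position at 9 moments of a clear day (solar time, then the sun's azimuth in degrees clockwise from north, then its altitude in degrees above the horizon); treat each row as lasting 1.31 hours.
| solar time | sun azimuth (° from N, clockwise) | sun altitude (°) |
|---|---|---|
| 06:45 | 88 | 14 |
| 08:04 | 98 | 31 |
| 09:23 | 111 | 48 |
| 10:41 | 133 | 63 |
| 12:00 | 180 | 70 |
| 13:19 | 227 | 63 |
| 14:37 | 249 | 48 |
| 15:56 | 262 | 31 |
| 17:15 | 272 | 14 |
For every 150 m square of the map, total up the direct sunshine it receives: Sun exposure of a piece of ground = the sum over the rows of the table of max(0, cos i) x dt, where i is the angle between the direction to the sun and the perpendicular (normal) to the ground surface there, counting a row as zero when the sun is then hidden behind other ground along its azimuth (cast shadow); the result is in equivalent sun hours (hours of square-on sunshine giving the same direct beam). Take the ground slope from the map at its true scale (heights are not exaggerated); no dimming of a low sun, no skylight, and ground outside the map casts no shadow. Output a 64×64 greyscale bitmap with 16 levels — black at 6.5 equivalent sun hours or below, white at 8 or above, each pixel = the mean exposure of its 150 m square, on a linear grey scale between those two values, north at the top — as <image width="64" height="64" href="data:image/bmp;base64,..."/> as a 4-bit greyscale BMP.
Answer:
<image width="64" height="64" href="data:image/bmp;base64,Qk12CAAAAAAAAHYAAAAoAAAAQAAAAEAAAAABAAQAAAAAAAAIAAATCwAAEwsAABAAAAAAAAAAAAAAABEREQAiIiIAMzMzAERERABVVVUAZmZmAHd3dwCIiIgAmZmZAKqqqgC7u7sAzMzMAN3d3QDu7u4A////ALu6qqq7uqqqqqu7u6qZqqmVdqqqqqqqqqqqqHeJqpmru7uqq7u7qqqqvMzcqGVoupdmqqqqqru7u7upiaq6mbyruqmru7qpmaq8zdynUxJZmFaaqqqqu7u7u7q7urqavKqqmZqqqpmZmqq825l2QhaIVpqqqqqqqqq7u7qYmaqqmaqYeJmqqZmZmIm7mZd3RZlmmqqqqpiIiJq7qXd6qpiImph2eJqZiImHZXqYmHmHmWaLqqqphlRER5qXZ3qqmIiaqYd4mZmJmYh1VVR4epipVmurqqqYdkECaYZoeaqZmJqqmHeJmZmZmZdjAEeqmKplOru7zMzLliA4hmh5qZmZmqqph4mZmZmqqYQBaaqIqoQWvN3MzN3KdEeWeHmpmamaqqqYiZmYmruqllaKqYeLliGd3LqrzLunaJZ4iJmqqZmZqpmIh3iau7uoeJqpdmuoMDrMu8zMqqmJhmeImaqpmZmqqYd3d4mru7mJmqh3WrlCFZqZq7upqZqFZ4iZqpmZmaqpiHd3d4qruYmKqIhpuFIkeId5qpmpq4V3mJmZmIiZqqmZiIh2Z5q5iIqomYmnU0V5mImqmZmrdneZmZmIiImqqpmZmHZVabl4iZipmoVDVXiZmruXiJt2iImZmZmIiaqqmZmZh2VYqGeJiJiYMTJUV4iby3ZnmneZiZiIu6maqqmZmJmYdmeXV4mYh2IANVM1Z5q5VUaaZ5mqiInMu6qqmZmZmamYd4Zniah1MAOZh2VoiYQkN5loqqqaqsy7qZmZmaqqqph2hmiKqXUha8y7qZh2IAJYmXmqqru8zLupmImquqqpmHZ2Z5qpdke7u7vMuWIAA4eYiqmau8zMu7qpqquqqqmYdnVnmqmGaaq8zN3JUAAmd5iamJu7zczLu6q7uqqqqph3hmiaqYVpmry7u6cxJFd2mIh3m8u8zMu7uqqqq7u7qZmXeaqphodnh2Z4dURoeGV2VEeruqy8y7y6qqq7u7u7q7mJqqqXdkMzNGd2aJqYYyETWbqam7vLu7uqqrvMzLuruImqqql1IRNWiZmqqqhSACWKqZmLqru7u7qqu7u6qZuXeaq7qpYySJrMzLuqqGMjaLuYmHqZq7u7u7qqqYiImoZ5qrqphlaKqszMupmZh3iazJmoepiJmaqqqpmHZ2ibl4mqq4eImYibzMuneHmZqqvMqql5qFRWiZmpmIiHiJypqbu7iaupiJrNyVNnd5qru8zLuojJYzV4iaqpmYmpnKmrrM26u6mIiKpwAnh3mqu7zczMl8qpiIiZq7upq6mKlmearMy7qYdmdAAEeIqru6vMvNypyru7uqu826q7qIrJZWqGvMqYdTEgABZ5q7uqqru9zLvLq7u7zMu7u7uWQ0iqh6QomZh1IBACV5q7uZqqqs3MzMu7u7y6mbzN3JMAAAOXeBKJmZhkRUd4qruZmpmqvLzMy7q7upibzc3dyVIAAFhXY3maqph4eImqq5mqmHiamrvMy7y6ibzMzd3dy7uWZzaFmqq7upmIiaqru7qWRXdnh93LuqqazMzN3czMzcuWJYaqqqqpd3iJqrvMy5dml2iH24ZTmIvdzM3dzMzbmpUmeJqYiIdVZ5qqu7zLmIi5mZmmIxOXaszMzdzMy6ZXczd5mYh3ZlVomqu7u6mJiLqaqmI0Nqh6u6vMy6mGQkd0R4mamHZmZ4mau6qZh4mIupq6dXVaqIvKqau6h2QiaZZnmJqYd3eImqu6qYhniYeqqruppXqYnLqYZ4mHZUWap3eYmZmHeJqru7qZmHeIdWqrzMqnioirqHUhNWd2aKu4iHiJmZiJmru7uqqpmIh0KKzMy7qKh4mYZBABRnZ5qseIaImZmZqqq7u6qqqoiYQkq8y5mql2eIhlQRNGZoqqx3l1iZmaq6qqu7qqqqmZlkOKu4VWl2Z5mHZ2RmZWmqrHeYRomZq7uqqru6qqmZqYZYq7dEWGZoqYd4hnh3m6qrdYhTaJq7u7qaq7u6mHiah2i7uWd4d3iphmeHiIm7u7pkeGNnm7u7upmaq7uoeKuYebuqmZiIeKlkRXaImrq7uERodXmru7u6mZmqu7qqu4mJuqmaqJmZqFIkZpmqqqunRGh2iZq7u6qpmaq7y7vLiYq6pImXmZunUzRou8uqq5ZUeIeJmau6qqqqqqu7vLqJiqmjaIZ3i6dmZ4nMzLqrl2Z4h6qZmqqqqqqqmavLqpmJmaZohmNJqIiJi8zMy7upd4mYu6maqqqqqqmYiamrqZmZqHmYYgSqmZl6zMzMzLqHmpi8uZmqqqqqqYh4mau6qZqneJl0AHupiWi8zLu7qYaKqcy6iaqqqqqqh2iZqqqpmqZWiZYgGZdoRJvLqYZURZq8zKqJqqqqqqqGV5mYiYiaplV5p2IWhVhCWKuoUhJYvN3bmYmru7u7qpZGiZiJmaq4hmmpdkeGeoM0eZhmebzN3cmJiJu7u7u6qGaJiIqqu8qYiruHRomruWNYqprNzMzMuZmHirzLu6qpmZmIiqvMyqqZqYYieau8yFirvNzMu7upmJd5q7uqqpmrqYeJq7u6qoZmhjFXm8zMl4rNzMyYeamZiGeJmZmYiauph3iamIqpdUaIU1eavMzIZ5u6uFVmmYmJdmeIiIeIu6mGVEREaqmYiZl0V5qqvMuXd4iWNGeZiImHd3iHZ4e7qoZTECRqqqqqqph5qqqru6mIiaZXiaqIiamZmZeIdamamYd2eJ"/>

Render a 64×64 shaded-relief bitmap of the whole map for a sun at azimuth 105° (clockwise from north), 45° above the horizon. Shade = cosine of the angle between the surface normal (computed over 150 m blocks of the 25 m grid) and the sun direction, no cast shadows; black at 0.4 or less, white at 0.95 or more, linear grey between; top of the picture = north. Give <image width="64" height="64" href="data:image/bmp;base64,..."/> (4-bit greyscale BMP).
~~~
<image width="64" height="64" href="data:image/bmp;base64,Qk12CAAAAAAAAHYAAAAoAAAAQAAAAEAAAAABAAQAAAAAAAAIAAATCwAAEwsAABAAAAAAAAAAAAAAABEREQAiIiIAMzMzAERERABVVVUAZmZmAHd3dwCIiIgAmZmZAKqqqgC7u7sAzMzMAN3d3QDu7u4A////AIiId4iIdmaJqqqZmYdmec7ZIXqZiIiHdmVXrMzLl1VniIh3iIh2Z4mqqZmaqHZnretBapmIiHdmZWi83cunRFeImYd4h3dniZmYiKvKhkV77FJqqYiHdmZmaLzNzKdDV3eZh3d3d3eJmYdnnO2nZEfNcmqpiIdmZmVoq83cpjRnd4mXZmd3eIiYhlWM7smGRayCWqmIh2VVVWirzdyVNXhniZhlZnd4iIiGQ1rv25dUjJJKupiHZlVDRorN3IRGiGZ5qXVVZ4iIiIdTSM7bmGSMoim6mIh3ZlM0ac7bdFiZZnmqhlVniIiZh1VYrMqYZHy0F7upiIiIdjJHzutkaZl2eKqXVVeIiJmHZoq7qYhTbNYDq6mIiJqpYya+2lR5mXZ4mpdlV4iIiIdnnMuZh1JL2iBZl2aJq8yUJa3aVXmZd3iamGVneIh3d3is25mIUijdcBV2Voq83aU1vdpleZl3eJmYZmd4h2ZneK3cqYhiFs6yAVVVirzdtka92WV5mXd4mYd3eIiHVVZ4rdypiGMEvtYANVVorN63SM3JZniZd3iJh3iIiIdURWet7KmIYhSu6AA1VWeb3bZZ3sl2eJl3d4iHeIiIh2VDRp3tqYdCFa3YECVmZ4vdtlruynd4iId3h3eIiYiIdUM0ne2phjE3rMgQJFVWi92kSu7Kh3iIiIh3d4iZiIh2UyOM7Kl1IUirtyEjREWM3ZNL7sqYiIiZmHd4iJmYiHZUM4zcqXUzaaqnMjMzNZzcgkvuyqqYiJmZh3eJmZiIdlQ0jNyphkWJmYdVVDNGm8tRW+3LupiImaqYd4iIiIh2ZUSL3KmGVoh1ZmZ2VWeauTFr3cy6iIiaqqiIiIiJiHZlRYvLqYdnhjNWZ4iIiZmWIWvczLmHd6q7qYiIiJmIh2VVi8uYiHdjElZ3iZqqqYURa8zMuYZmmru6mIiIiIiIdlabypiIh1ECVmZ4qrqpdBJqvMuodUSau7uoiIiIiIh2VpzLmImHUQJWVWiru6l1I2mruodkIpmru6mIiIiIiHZXrMuYiZhSElZVaKvLqXVEaJqph2MRiJu7upmId4iIdle8y5iJmGQjRUV5q8y5h2Z4iZiHUQF3iru6qYd3iIh0SLy6mImYdkMiJYmrzcqYd4iIiIdRAXd5q6qpmHeIh2NIzcqYiZmGQQAliazu25iIiHd4l1IBmHeamZmYiIiHUjjeypiJqYYwACR5vv7amIiHdniHVCG6mIiImYiIiIdBJ83bqHipdTEBI2i97cqYiIdmeHZ2Q93KmYiIiJmYdjAVrMy5Z5mGQhEjWbvMupmIdlVmZ5ll3dy6mYiIiIhlIASczNyWiYdTIiJau7qpmYh1RERZuofN3cy5h2Z3iIYwA2i979hohlREM1rMqZmZiGUzI2rLl7zd3LlkRXiaqFMiNFjf/HZ1VWZUa92pmZiHZCEjasuXq93cqEJHmqqql1VVRH3+llVWd2Vq3bmIiIdkIRNZu4arzMumM2m7upqqmHh1W/62RFZ3dmrduYiIdmUyEliqhprMy4Qkery5maqYiad77qZFVnd3ec3JiIdmZmQiWamHvN3KYQSKvLmZmpmryYvdlUVmd4d4rMqHdlZndSJ6uYjd3LhAA4q7upiaqrzJnNyFVmZ3iHebuodVZnd1EXvKmN3cpzADiqqqqZmqu7mc23VXd3eIh4q6dlZnd2QRfMqZ3tyWIASbqZqqmqqrqazKdVeIiIiHial2ZndmUxFs25ne3JQAFqy5iKqqu7qYrdp1V4mIiHd5qXZnd2VDEUrMqd3clAA3vMqHiZq8uoe+2nVXmZiHd3iZh3d3ZTMyJ7uqzdyUEUe93Jdneby5Zr7rdVeZmYdmeJmHeIdkNFQkiqnN3KUiR6ztuHZoq7hVv/yFV5mZh3d3mZh3d2Q1diJpqczLliJHnO7ah2irp0Sv/ZZWiZh3d3eJmId3VEaHMkiZzMqGIkeb3uuXeJmGNK/+uGaJh3eId3iZiHZTRodCSJndyoUySKve3JiImGVGvv65dnh3d4mHeIiIh1NGh0I4md7bljJIq83cqIiGVFjO/smGZmd4iZh3eIiHVEaIQTiZzeyWMli8zMuYiHU0es7uyodmZniJmId3eHZUV5hBSamb3aUjas3cupiHZDSL3u3Kh2VWeJmZh3d3VUV5lzJZqmjNpBN73u25iHdlRYze7cqHZVV4mZmHd3UzR4mXMmmpZ6ylAWve7bl3d3ZWnN7+yod2VXiZmYd3ZSJXmYY0ealmnLcQOd7uyGZ3dmec3/7Kh4dleJmYh3dlIliIdUWJmWZ7yUAFvv7HVXd2eJve/sqHiXV4mZiHd2UiWIdUV4mZZmm7cgGN/8c0Z3d4ms3tuoiahmiZmId3dTJXhkRniZlmV6uVAFz/2DJXiIiZrNypmruGaJmYh3d2Qkd2RGiJmXdWi6cgS+/aUjV4mqqru6qry5ZXmZiHeIdTRnVEeIiIh2V6uDA63tyVI2irqYmru73cllaJmIiIh1RWZTR4iIiIZWm5QCi93LlTWKqoeKzLve23VWiIiIiGRHdkNGd3iIh1aKliJZu7u4VGmYdovdu83sllV4iIiHU0iGVEVmeIiId4mWMliZqrqGZ3Zmi926re2nVWd4iIdBWZdUREV3iZiIiYdTR4iZqql2ZVac3Lms7ahmZnd4diBaqGVVVWZ5mIiIiGRGeImZqpdlRZzcqZvduHdnd3d1AFu5dmZVVm"/>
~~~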